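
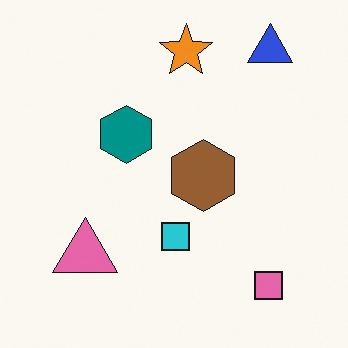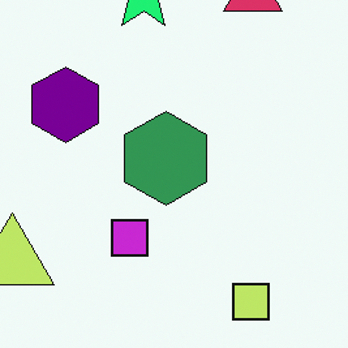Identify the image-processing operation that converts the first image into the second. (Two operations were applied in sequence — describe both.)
Hue-shifted by a moderate amount, then cropped to a modestly smaller region and rescaled.

Every shape's color has rotated by the same amount around the hue wheel — a uniform hue shift. The visible shapes are larger and the field of view is narrower; shapes near the original edges may be partly or wholly outside the frame — a crop-and-rescale.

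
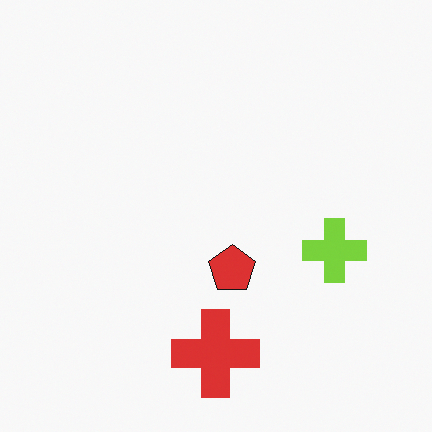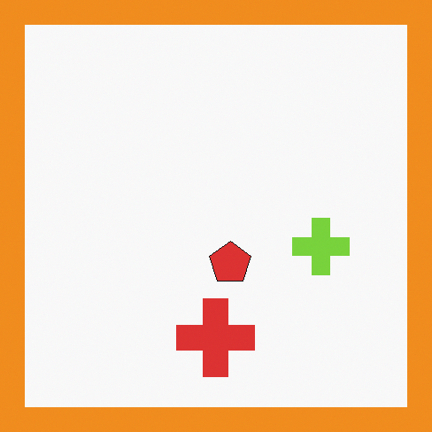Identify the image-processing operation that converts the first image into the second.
The transformation is: framed with a orange border.

A solid orange frame runs around the edge of the second image, with the content slightly shrunk inside it.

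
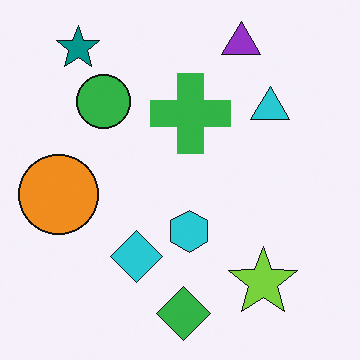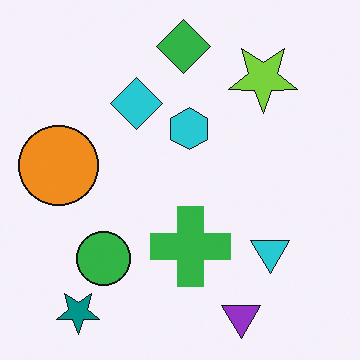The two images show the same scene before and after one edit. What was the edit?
The transformation is: flipped vertically (top ↔ bottom).

The purple triangle is in the top-right of the first image and the bottom-right of the second — shapes on opposite sides of the horizontal midline have swapped in a mirror flip.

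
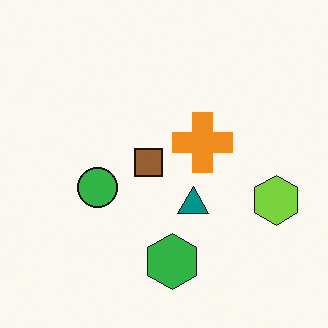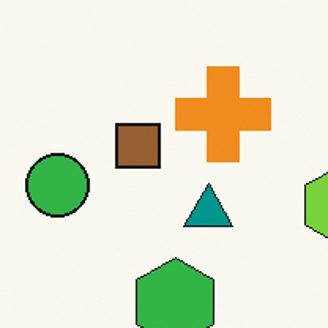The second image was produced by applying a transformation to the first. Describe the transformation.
The second image is the first cropped slightly and scaled back up.

The visible shapes are larger and the field of view is narrower; shapes near the original edges may be partly or wholly outside the frame — a crop-and-rescale.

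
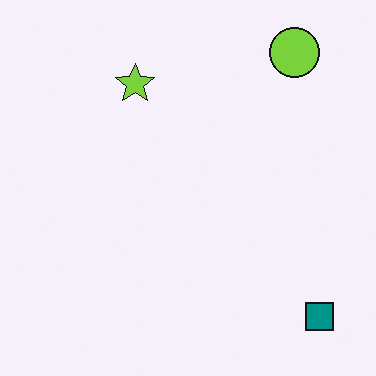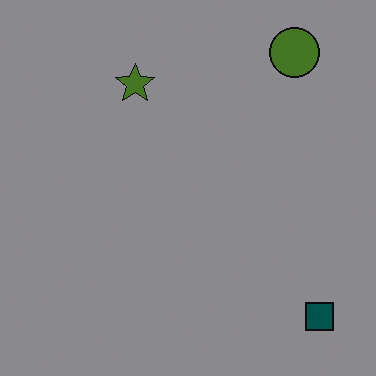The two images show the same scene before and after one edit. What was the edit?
It was darkened a lot.

Every pixel — background and shapes alike — is uniformly darkened.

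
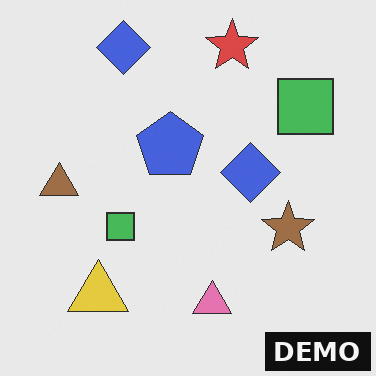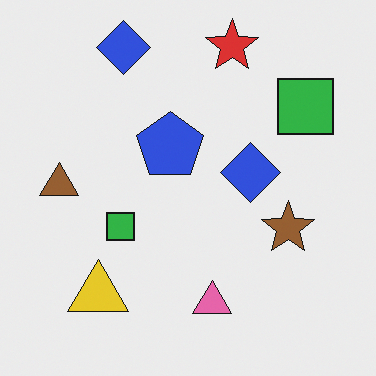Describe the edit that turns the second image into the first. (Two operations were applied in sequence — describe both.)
It was given slightly reduced contrast, then watermarked with the text "DEMO" in the lower-right corner.

Tones are pushed toward mid-grey across the whole image — a global contrast change. A dark label reading "DEMO" appears in the lower-right corner.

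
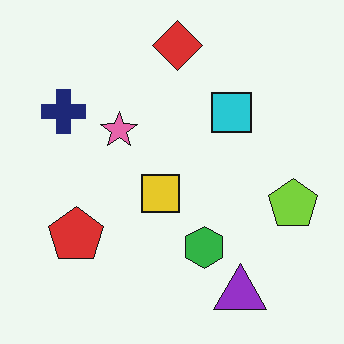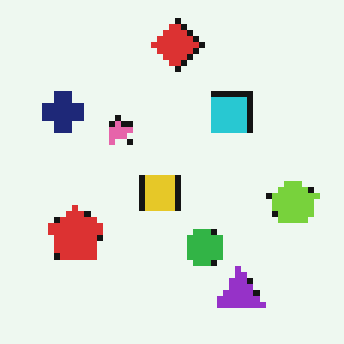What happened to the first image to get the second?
This is the original image pixelated into visible square blocks.

Shapes are reduced to large square blocks; fine edges and outlines are lost — a downscale-then-upscale (mosaic) effect.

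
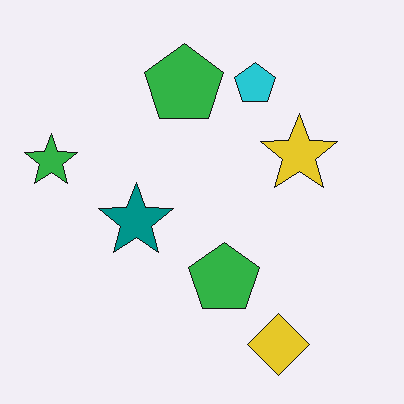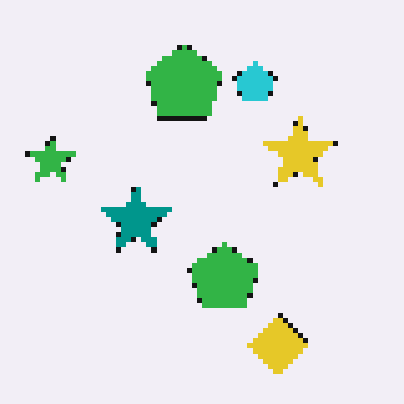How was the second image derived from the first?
The transformation is: mildly pixelated.

Shapes are reduced to large square blocks; fine edges and outlines are lost — a downscale-then-upscale (mosaic) effect.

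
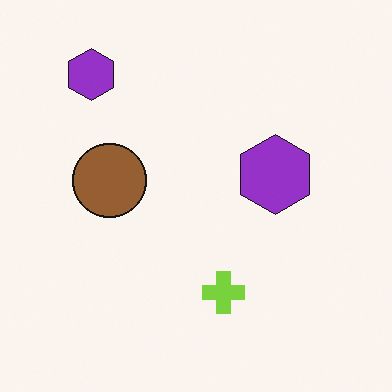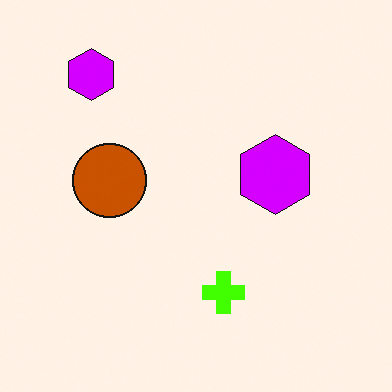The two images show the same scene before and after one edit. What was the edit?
Made much more vivid (saturation change).

All colors are more vivid — a global saturation change.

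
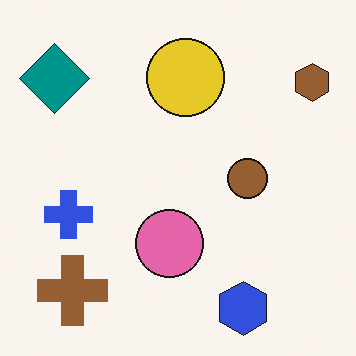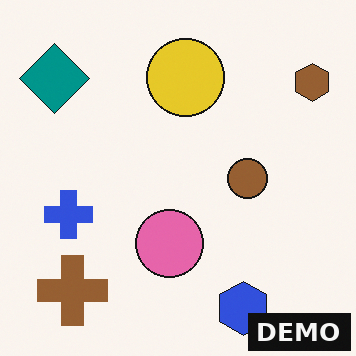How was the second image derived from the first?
The image was watermarked with the text "DEMO" in the lower-right corner.

A dark label reading "DEMO" appears in the lower-right corner.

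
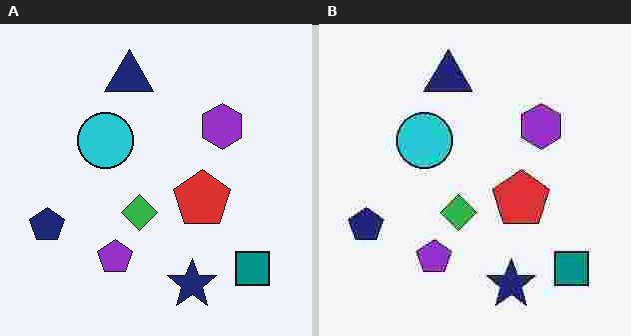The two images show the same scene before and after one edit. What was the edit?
This is the original image degraded with heavy JPEG compression.

Blocky 8×8 compression artifacts appear around shape edges and the flat background shows ringing — characteristic JPEG degradation.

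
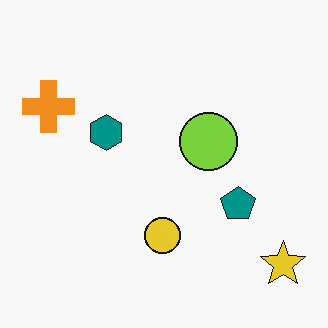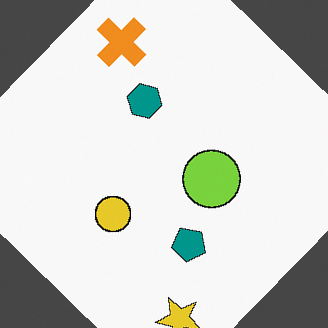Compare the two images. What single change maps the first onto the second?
The second image is the first rotated clockwise by a large amount — several tens of degrees.

Every shape is tilted by the same angle and the image corners show triangular fill wedges — a whole-image rotation by a non-right angle.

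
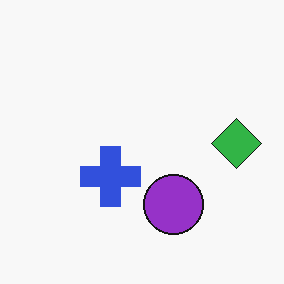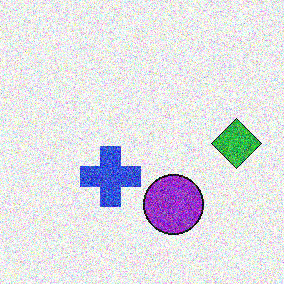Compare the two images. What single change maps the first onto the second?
The transformation is: degraded with strong gaussian noise.

Random speckle covers the whole image, including the flat background.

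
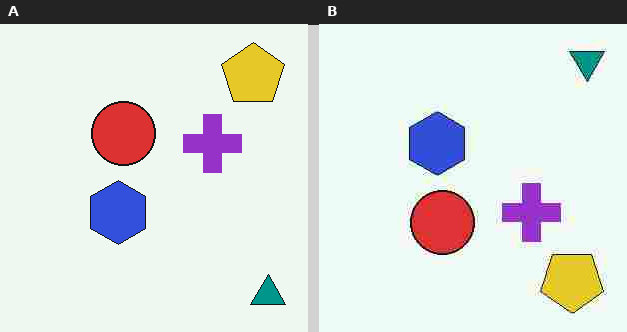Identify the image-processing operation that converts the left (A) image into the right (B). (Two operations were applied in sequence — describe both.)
Flipped vertically (top ↔ bottom), then heavily JPEG-compressed with obvious blocking artifacts.

The teal triangle is in the bottom-right of the left (A) image and the top-right of the right (B) — shapes on opposite sides of the horizontal midline have swapped in a mirror flip. Blocky 8×8 compression artifacts appear around shape edges and the flat background shows ringing — characteristic JPEG degradation.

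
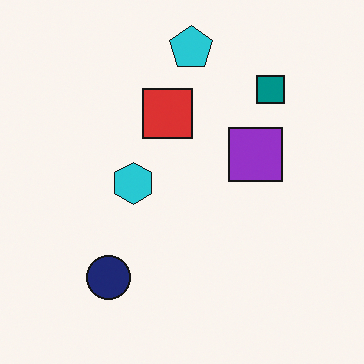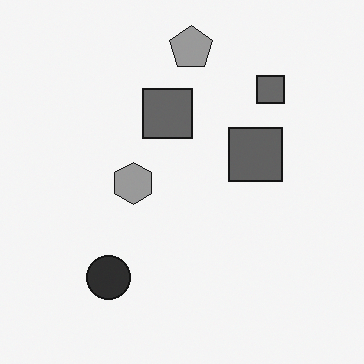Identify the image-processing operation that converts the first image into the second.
Converted to grayscale.

All color is removed — every shape is now a shade of grey.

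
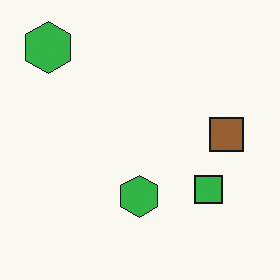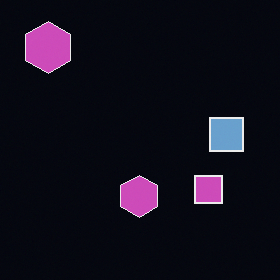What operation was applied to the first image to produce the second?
The transformation is: color-inverted (negative).

The light background has become dark and every shape's color is its complement — a photographic negative.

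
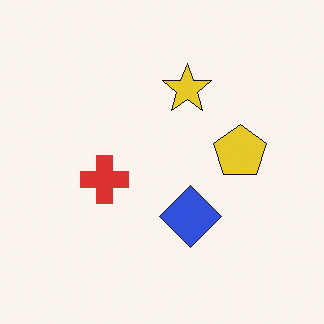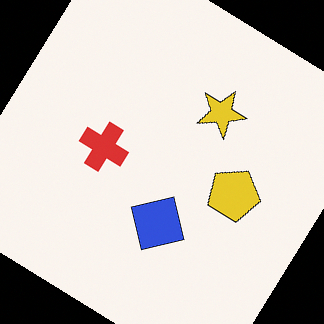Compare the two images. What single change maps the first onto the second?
It was rotated clockwise by a large amount — several tens of degrees.

Every shape is tilted by the same angle and the image corners show triangular fill wedges — a whole-image rotation by a non-right angle.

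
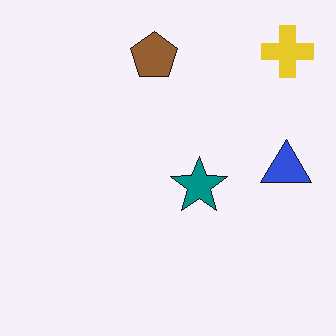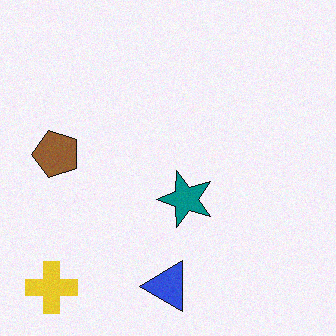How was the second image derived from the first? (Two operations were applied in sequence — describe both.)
It was transposed (reflected across the top-left ↔ bottom-right diagonal), then degraded with a light layer of grain.

Shapes have swapped their row and column positions — what was in the top-right is now in the bottom-left — a diagonal reflection. Random speckle covers the whole image, including the flat background.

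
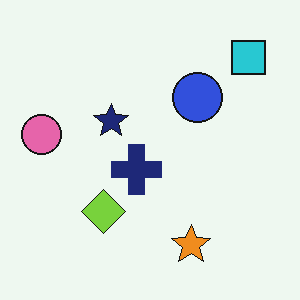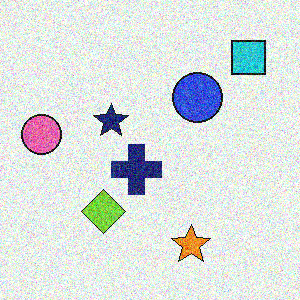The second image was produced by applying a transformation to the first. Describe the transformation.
The image was degraded with a thick layer of grain.

Random speckle covers the whole image, including the flat background.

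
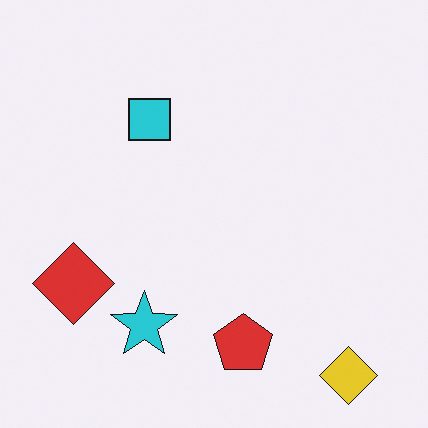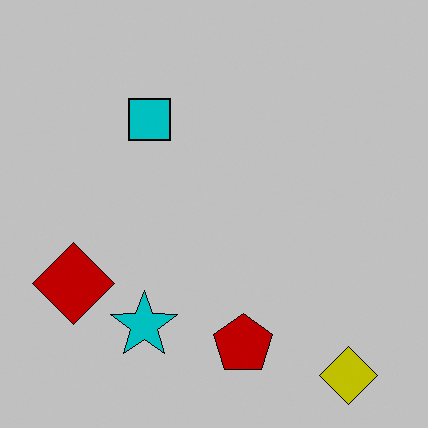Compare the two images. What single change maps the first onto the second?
The transformation is: aggressively posterized.

Each flat color has snapped to a coarser quantized level — most visibly, the near-white background has dropped to a flat grey.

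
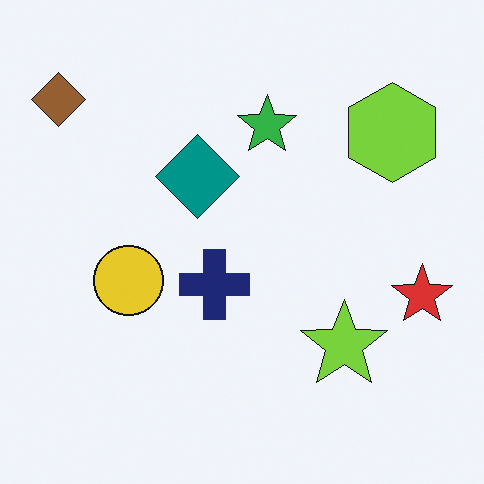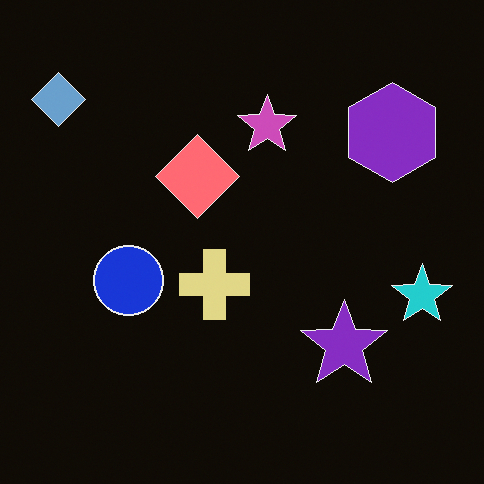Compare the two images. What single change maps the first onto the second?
This is the original image color-inverted (negative).

The light background has become dark and every shape's color is its complement — a photographic negative.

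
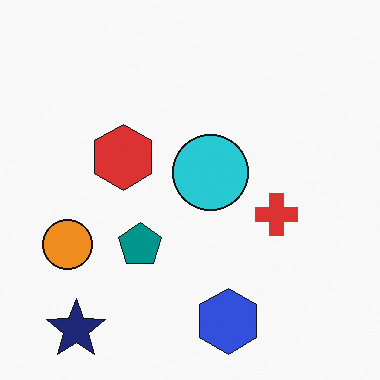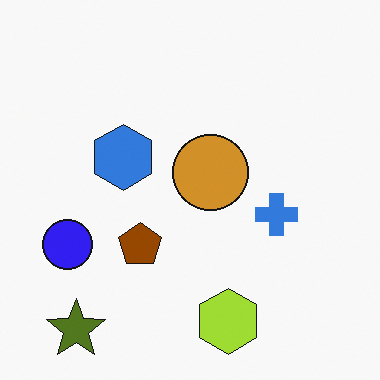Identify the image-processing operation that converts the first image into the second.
The transformation is: hue-shifted through roughly half the color wheel.

Every shape's color has rotated by the same amount around the hue wheel — a uniform hue shift.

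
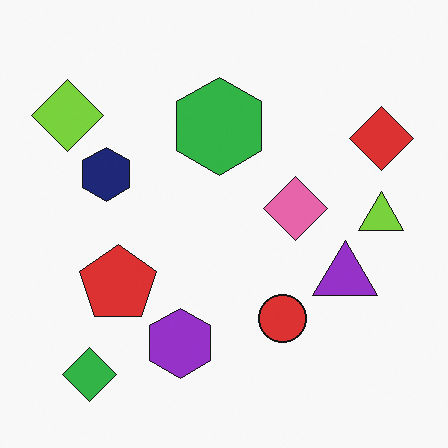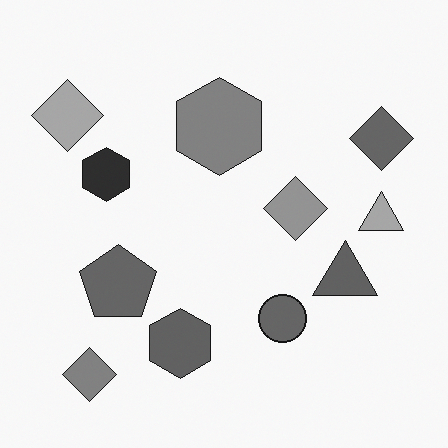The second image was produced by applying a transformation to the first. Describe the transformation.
The transformation is: converted to grayscale.

All color is removed — every shape is now a shade of grey.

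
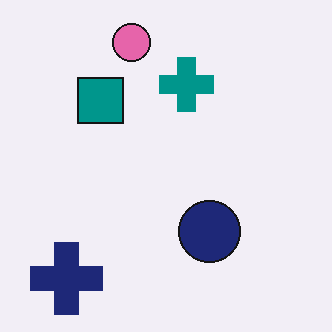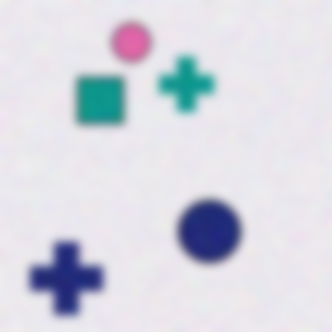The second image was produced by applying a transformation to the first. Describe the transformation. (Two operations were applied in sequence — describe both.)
The second image is the first degraded with heavy additive noise, then noticeably gaussian-blurred.

Random speckle covers the whole image, including the flat background. Shape edges and outlines are uniformly softened across the whole image.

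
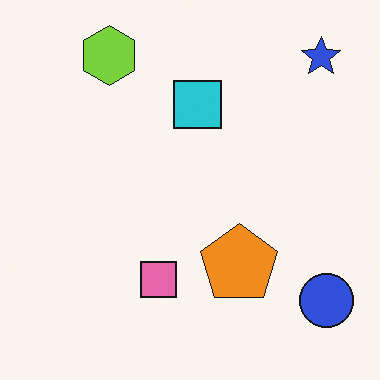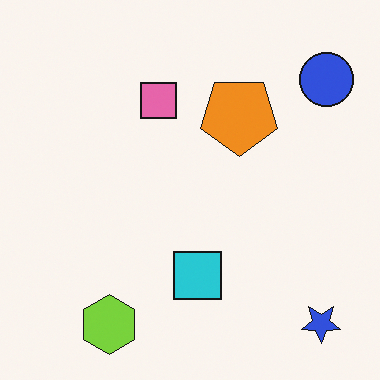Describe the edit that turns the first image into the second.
The transformation is: flipped vertically (top ↔ bottom).

The lime hexagon is in the top-left of the first image and the bottom-left of the second — shapes on opposite sides of the horizontal midline have swapped in a mirror flip.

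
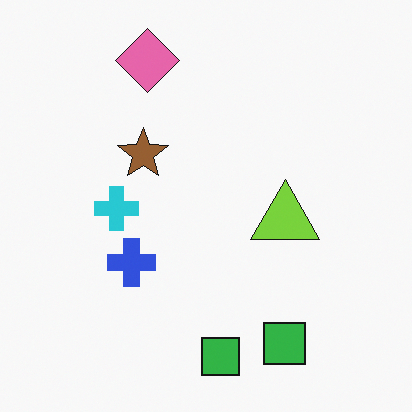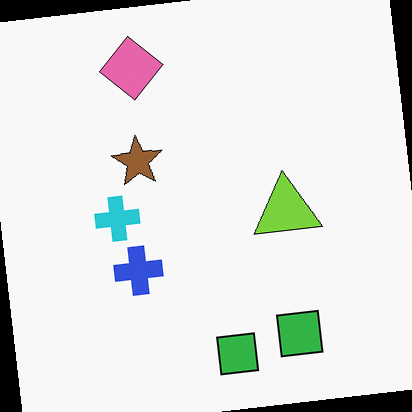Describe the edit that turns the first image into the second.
The image was rotated counter-clockwise by a small amount.

Every shape is tilted by the same angle and the image corners show triangular fill wedges — a whole-image rotation by a non-right angle.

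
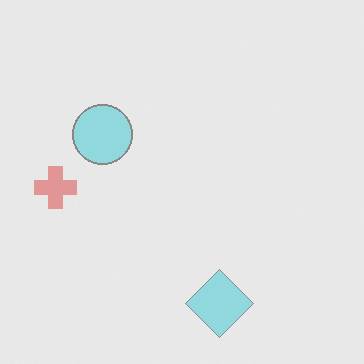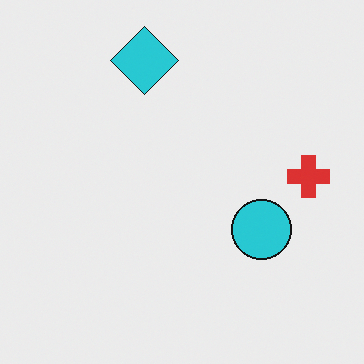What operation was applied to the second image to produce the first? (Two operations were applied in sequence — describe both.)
The image was rotated 180°, then given much lower contrast.

The cyan diamond sits in the top of the second image and the bottom of the first — consistent with a whole-image 180° rotation. Tones are pushed toward mid-grey across the whole image — a global contrast change.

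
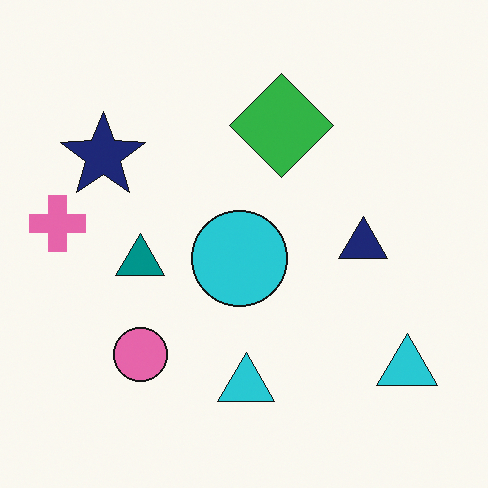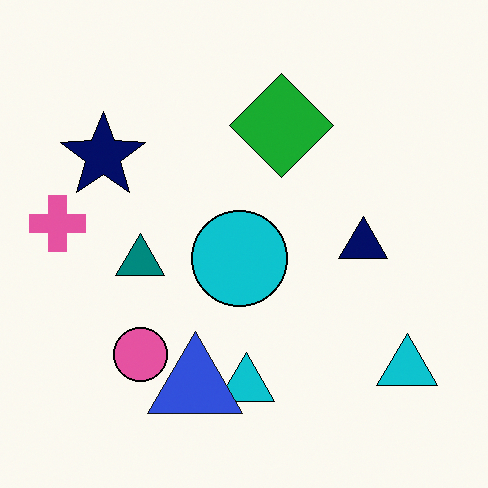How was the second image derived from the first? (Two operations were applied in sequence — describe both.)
The transformation is: given slightly increased contrast, then overlaid with an additional blue triangle.

Tones are pushed away from mid-grey across the whole image — a global contrast change. A blue triangle appears in the second image that is absent from the first.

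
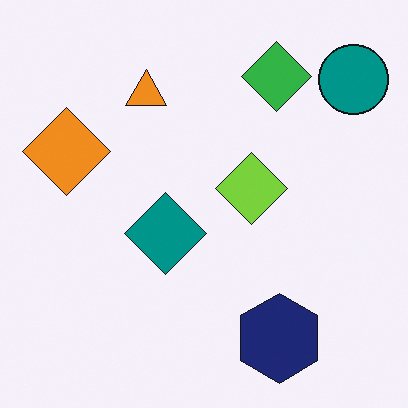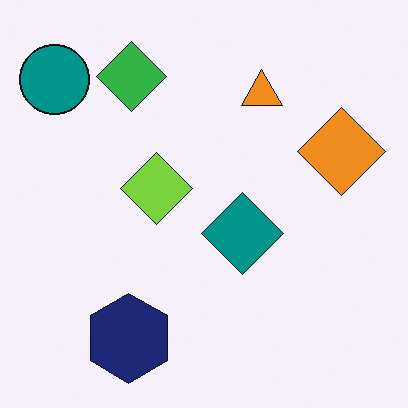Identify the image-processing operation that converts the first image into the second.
The image was flipped horizontally (left ↔ right).

The teal circle is in the top-right of the first image and the top-left of the second — shapes on opposite sides of the vertical midline have swapped in a mirror flip.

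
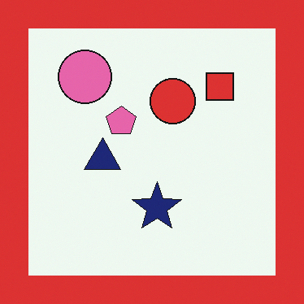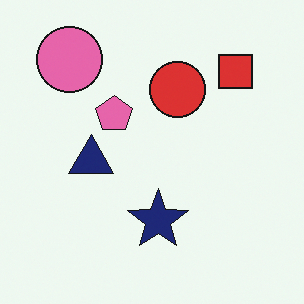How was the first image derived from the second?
This is the original image framed with a red border.

A solid red frame runs around the edge of the first image, with the content slightly shrunk inside it.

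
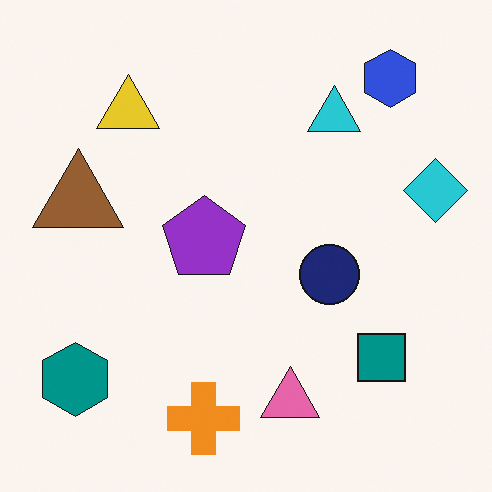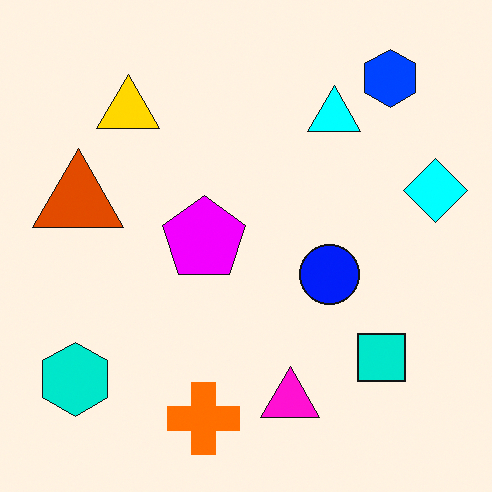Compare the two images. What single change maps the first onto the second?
The image was made much more vivid (saturation change).

All colors are more vivid — a global saturation change.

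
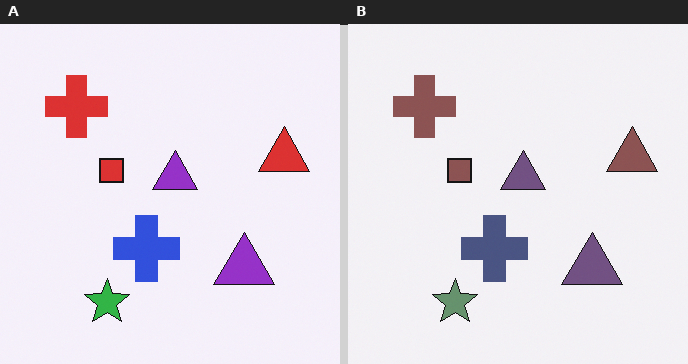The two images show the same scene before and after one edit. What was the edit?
It was made much more muted (saturation change).

All colors are more muted and greyish — a global saturation change.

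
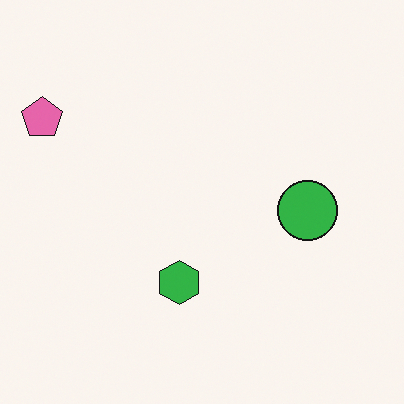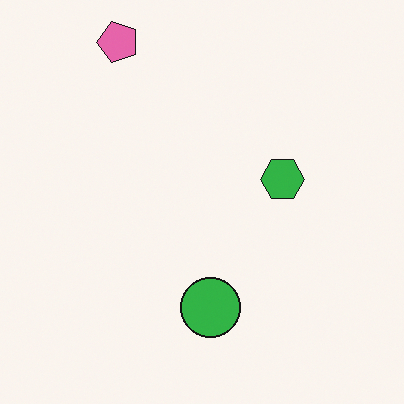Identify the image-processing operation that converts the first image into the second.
The image was transposed (reflected across the top-left ↔ bottom-right diagonal).

Shapes have swapped their row and column positions — what was in the top-right is now in the bottom-left — a diagonal reflection.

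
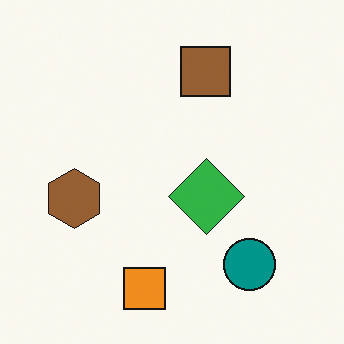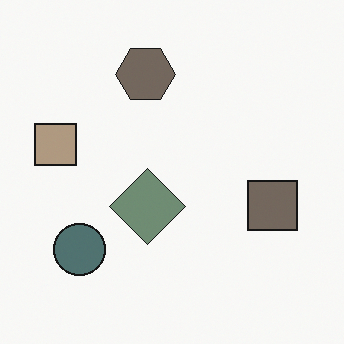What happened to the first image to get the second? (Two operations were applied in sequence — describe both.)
The second image is the first heavily desaturated, then rotated 90° clockwise.

All colors are more muted and greyish — a global saturation change. The teal circle sits in the bottom-right of the first image and the bottom-left of the second — consistent with a whole-image 90° clockwise rotation.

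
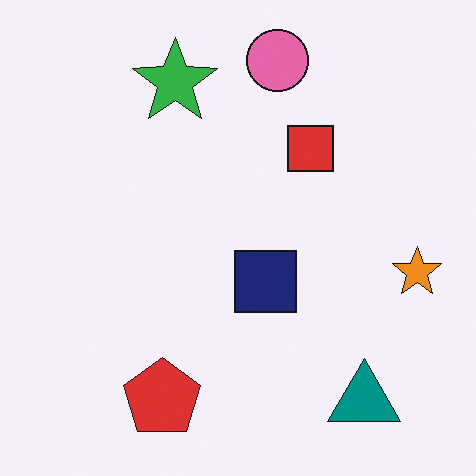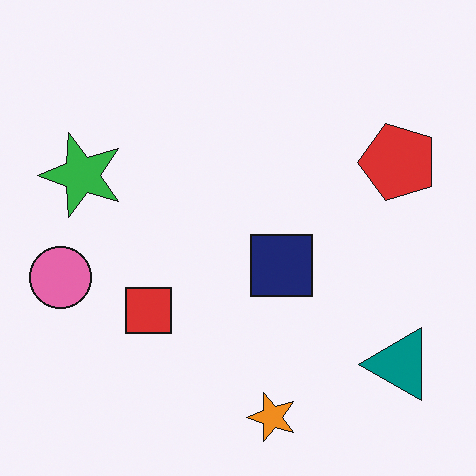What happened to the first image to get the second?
The transformation is: transposed (reflected across the top-left ↔ bottom-right diagonal).

Shapes have swapped their row and column positions — what was in the top-right is now in the bottom-left — a diagonal reflection.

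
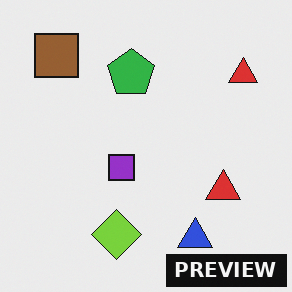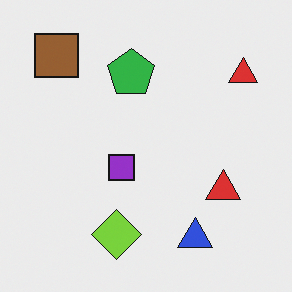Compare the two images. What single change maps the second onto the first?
The transformation is: watermarked with the text "PREVIEW" in the lower-right corner.

A dark label reading "PREVIEW" appears in the lower-right corner.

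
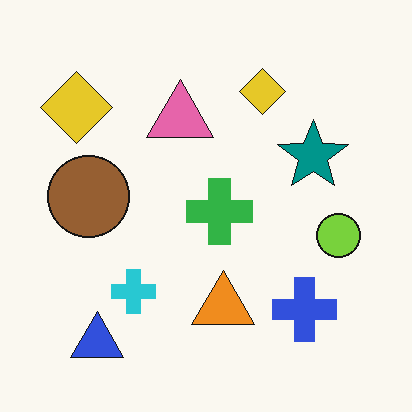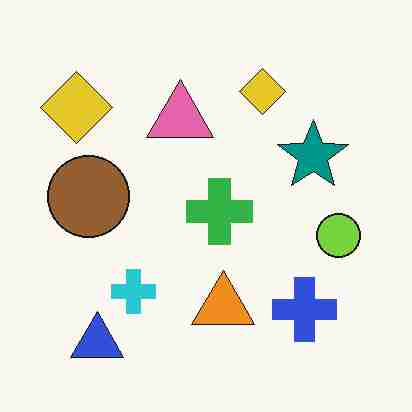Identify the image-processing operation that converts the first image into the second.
Degraded with heavy JPEG compression.

Blocky 8×8 compression artifacts appear around shape edges and the flat background shows ringing — characteristic JPEG degradation.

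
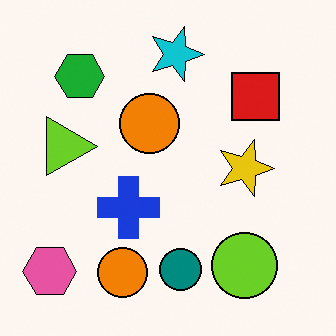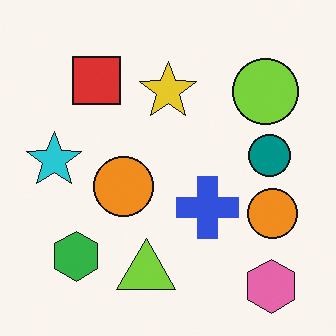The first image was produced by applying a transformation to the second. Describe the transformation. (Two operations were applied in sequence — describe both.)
This is the original image rotated 90° clockwise, then given slightly increased contrast.

The pink hexagon sits in the bottom-right of the second image and the bottom-left of the first — consistent with a whole-image 90° clockwise rotation. Tones are pushed away from mid-grey across the whole image — a global contrast change.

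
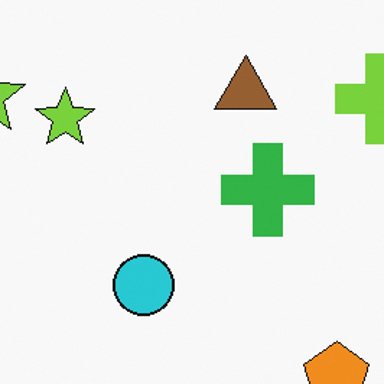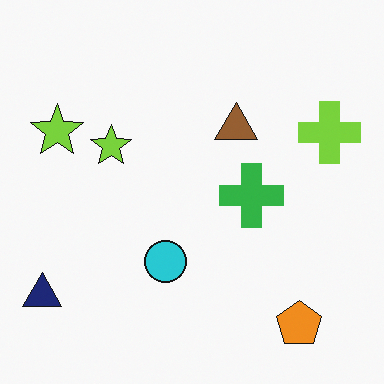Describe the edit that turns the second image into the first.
The image was cropped slightly and scaled back up.

The visible shapes are larger and the field of view is narrower; shapes near the original edges may be partly or wholly outside the frame — a crop-and-rescale.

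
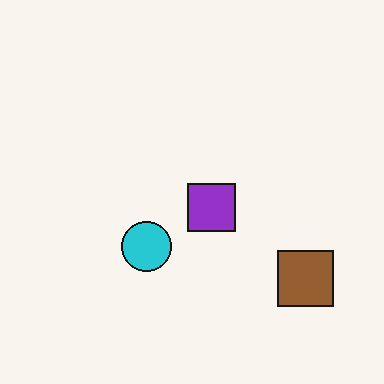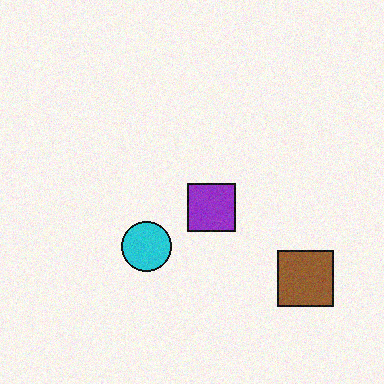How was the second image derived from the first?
This is the original image degraded with subtle gaussian noise.

Random speckle covers the whole image, including the flat background.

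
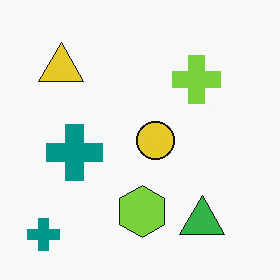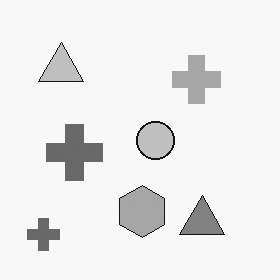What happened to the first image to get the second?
Converted to grayscale.

All color is removed — every shape is now a shade of grey.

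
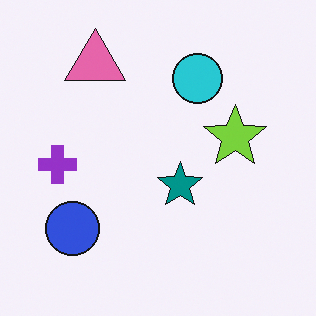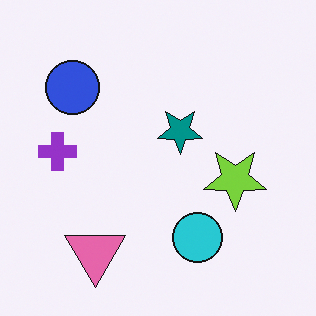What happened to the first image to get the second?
This is the original image flipped vertically (top ↔ bottom).

The pink triangle is in the top-left of the first image and the bottom-left of the second — shapes on opposite sides of the horizontal midline have swapped in a mirror flip.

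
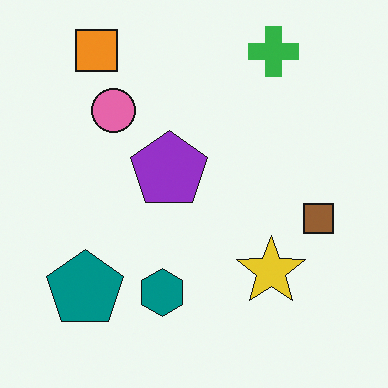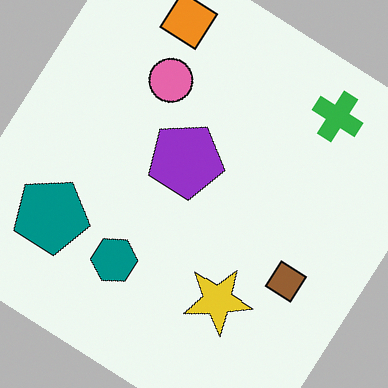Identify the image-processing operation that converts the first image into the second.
The transformation is: rotated clockwise by a large amount — several tens of degrees.

Every shape is tilted by the same angle and the image corners show triangular fill wedges — a whole-image rotation by a non-right angle.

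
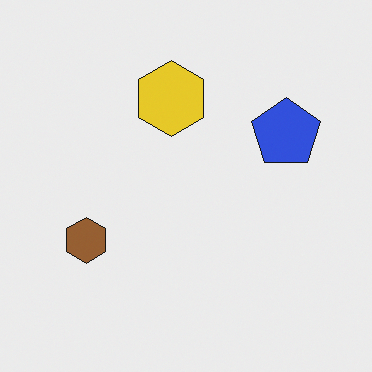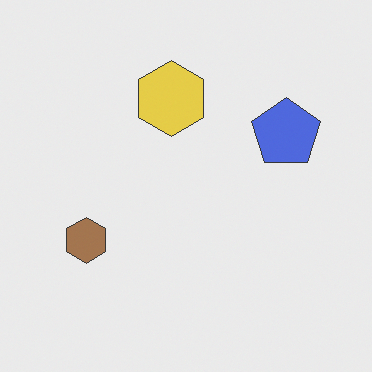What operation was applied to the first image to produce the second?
The second image is the first given slightly reduced contrast.

Tones are pushed toward mid-grey across the whole image — a global contrast change.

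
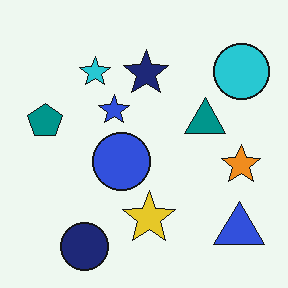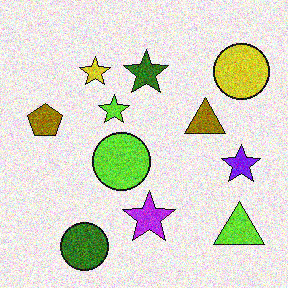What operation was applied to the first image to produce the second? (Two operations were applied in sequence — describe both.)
The image was hue-shifted by a large amount, then degraded with moderate additive noise.

Every shape's color has rotated by the same amount around the hue wheel — a uniform hue shift. Random speckle covers the whole image, including the flat background.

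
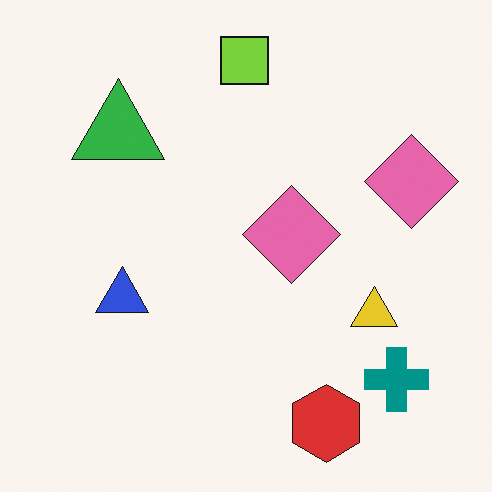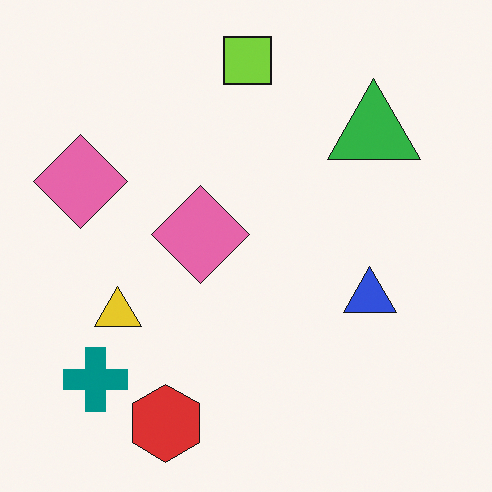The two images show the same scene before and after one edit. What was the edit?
The transformation is: flipped horizontally (left ↔ right).

The teal cross is in the bottom-right of the first image and the bottom-left of the second — shapes on opposite sides of the vertical midline have swapped in a mirror flip.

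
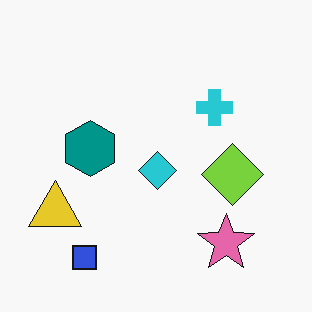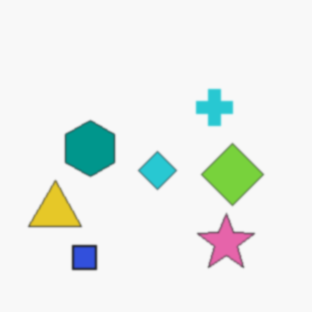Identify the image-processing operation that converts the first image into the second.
The second image is the first lightly blurred.

Shape edges and outlines are uniformly softened across the whole image.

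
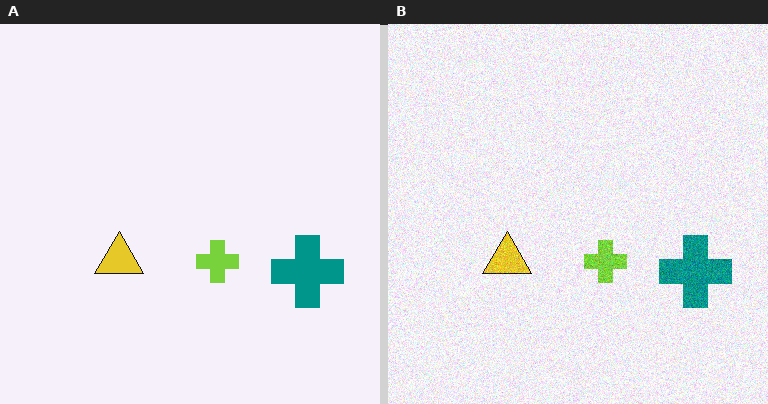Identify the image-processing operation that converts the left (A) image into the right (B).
Degraded with visible gaussian noise.

Random speckle covers the whole image, including the flat background.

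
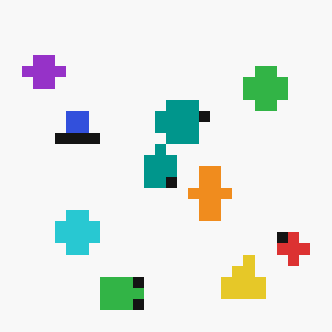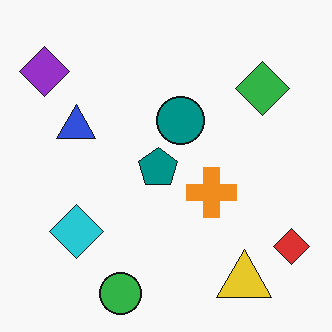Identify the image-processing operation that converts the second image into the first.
It was heavily pixelated into large blocks.

Shapes are reduced to large square blocks; fine edges and outlines are lost — a downscale-then-upscale (mosaic) effect.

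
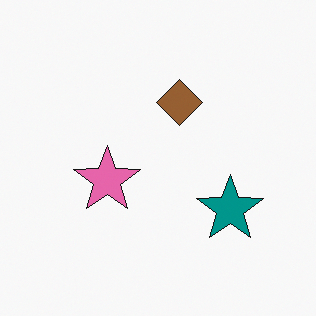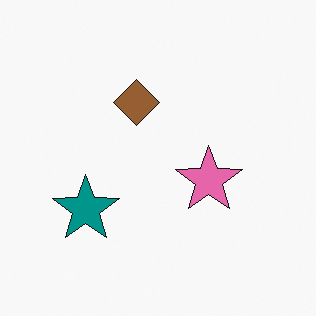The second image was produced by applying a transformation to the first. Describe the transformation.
The transformation is: flipped horizontally (left ↔ right).

The teal star is in the right of the first image and the left of the second — shapes on opposite sides of the vertical midline have swapped in a mirror flip.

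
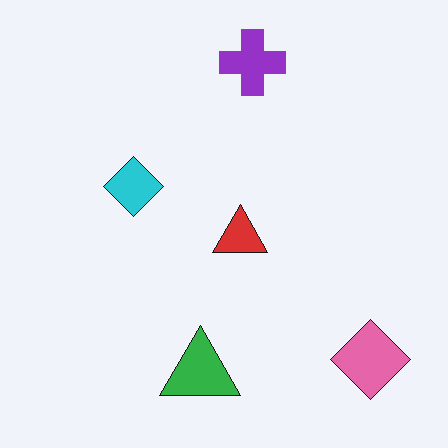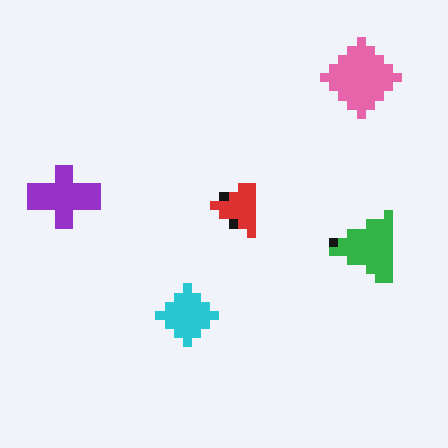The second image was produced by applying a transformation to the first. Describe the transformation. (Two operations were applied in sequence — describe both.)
The image was coarsely pixelated, then rotated 90° counter-clockwise.

Shapes are reduced to large square blocks; fine edges and outlines are lost — a downscale-then-upscale (mosaic) effect. The pink diamond sits in the bottom-right of the first image and the top-right of the second — consistent with a whole-image 90° counter-clockwise rotation.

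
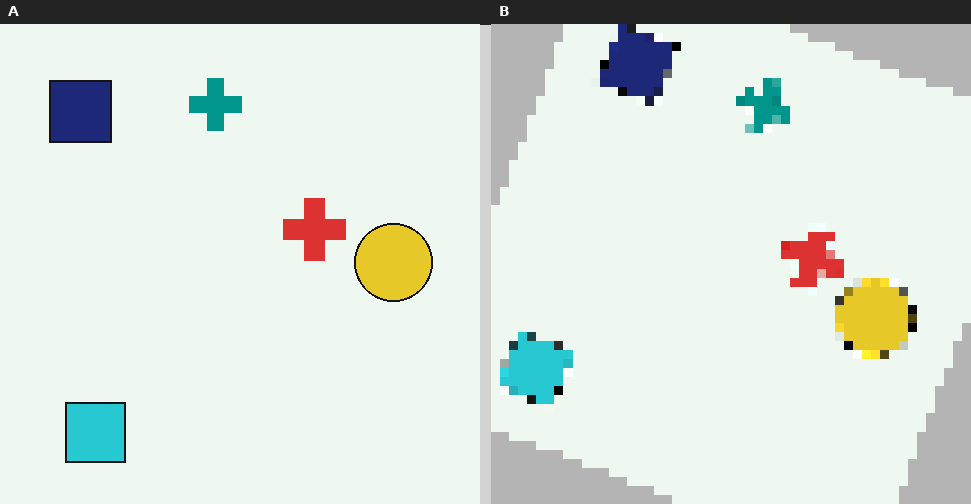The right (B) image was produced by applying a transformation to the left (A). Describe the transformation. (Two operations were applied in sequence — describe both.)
The image was rotated clockwise by a clearly visible amount, then coarsely pixelated.

Every shape is tilted by the same angle and the image corners show triangular fill wedges — a whole-image rotation by a non-right angle. Shapes are reduced to large square blocks; fine edges and outlines are lost — a downscale-then-upscale (mosaic) effect.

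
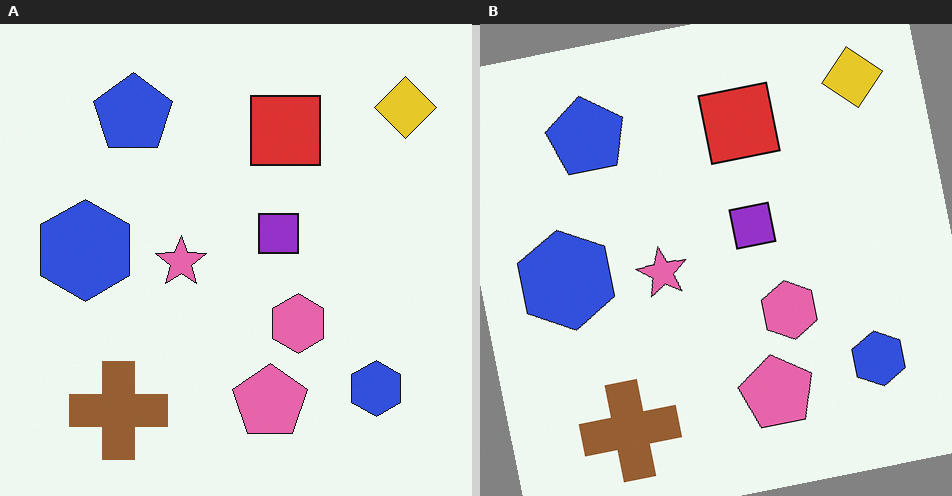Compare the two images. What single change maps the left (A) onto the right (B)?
The image was rotated counter-clockwise by a few degrees.

Every shape is tilted by the same angle and the image corners show triangular fill wedges — a whole-image rotation by a non-right angle.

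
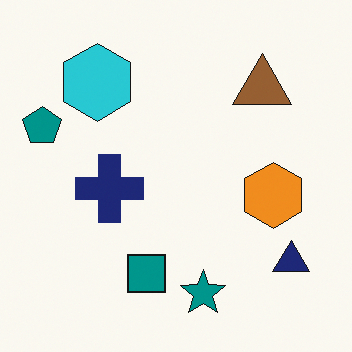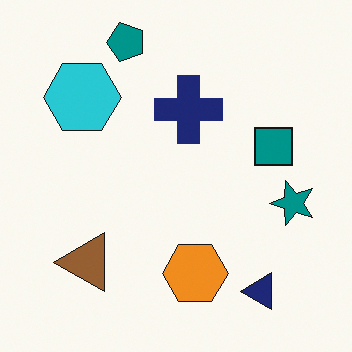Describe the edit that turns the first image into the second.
The transformation is: transposed (reflected across the top-left ↔ bottom-right diagonal).

Shapes have swapped their row and column positions — what was in the top-right is now in the bottom-left — a diagonal reflection.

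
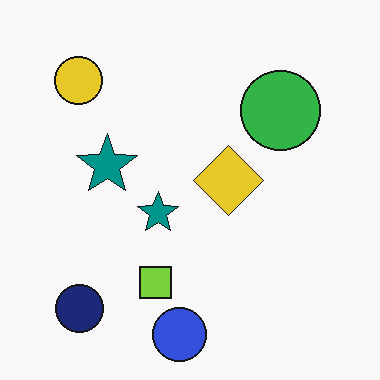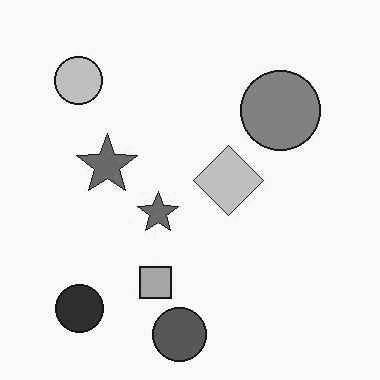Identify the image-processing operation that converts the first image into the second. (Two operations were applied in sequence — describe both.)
JPEG-compressed with visible artifacts, then converted to grayscale.

Blocky 8×8 compression artifacts appear around shape edges and the flat background shows ringing — characteristic JPEG degradation. All color is removed — every shape is now a shade of grey.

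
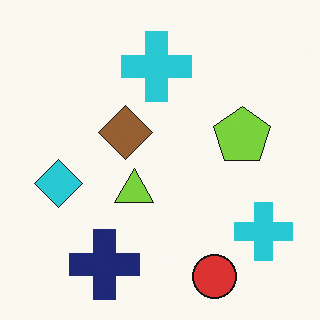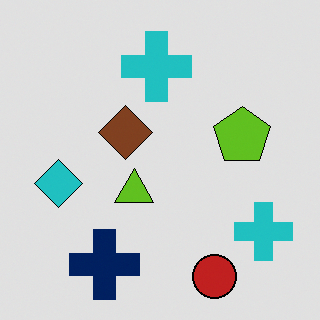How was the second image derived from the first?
This is the original image posterized to a reduced palette.

Each flat color has snapped to a coarser quantized level — most visibly, the near-white background has dropped to a flat grey.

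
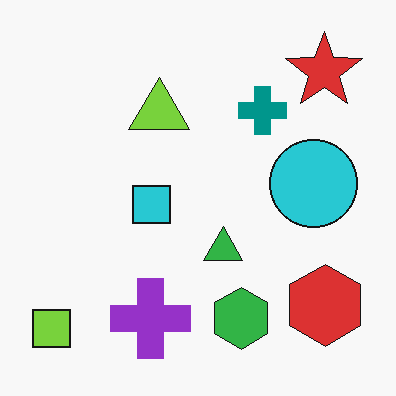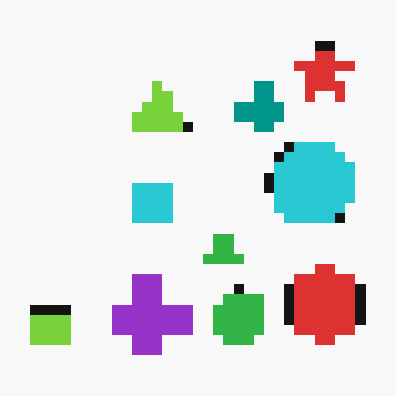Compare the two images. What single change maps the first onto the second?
The image was heavily pixelated into large blocks.

Shapes are reduced to large square blocks; fine edges and outlines are lost — a downscale-then-upscale (mosaic) effect.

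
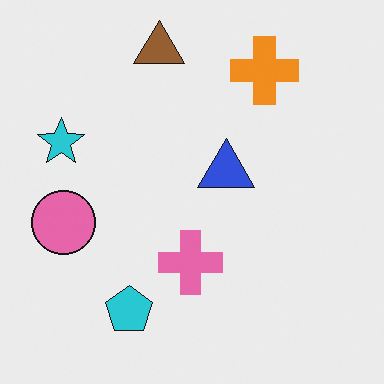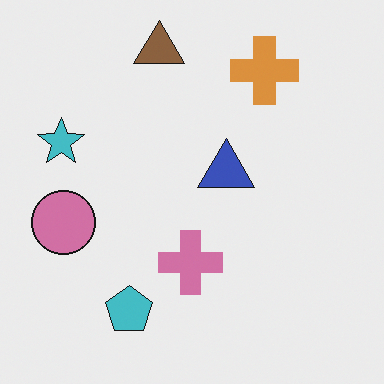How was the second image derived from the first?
It was slightly desaturated.

All colors are more muted and greyish — a global saturation change.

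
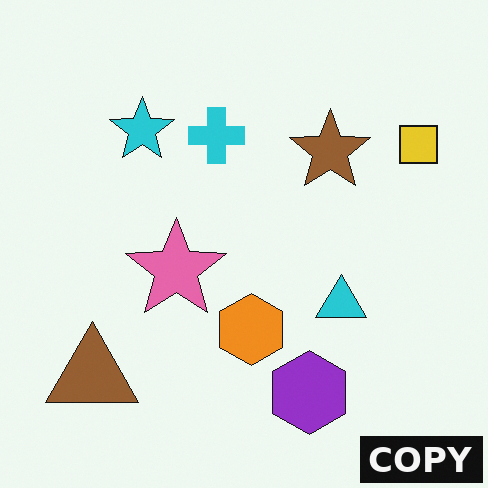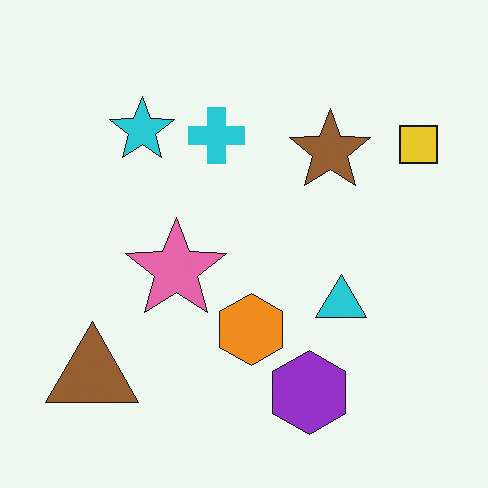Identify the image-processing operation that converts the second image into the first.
The image was watermarked with the text "COPY" in the lower-right corner.

A dark label reading "COPY" appears in the lower-right corner.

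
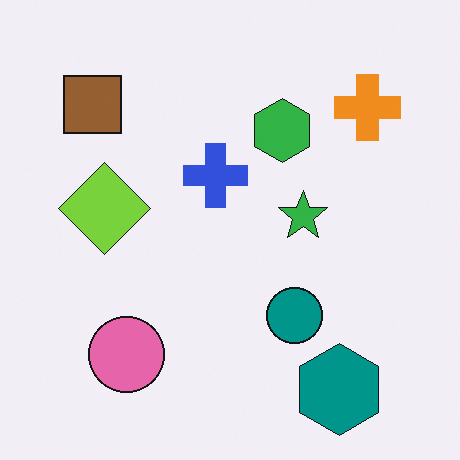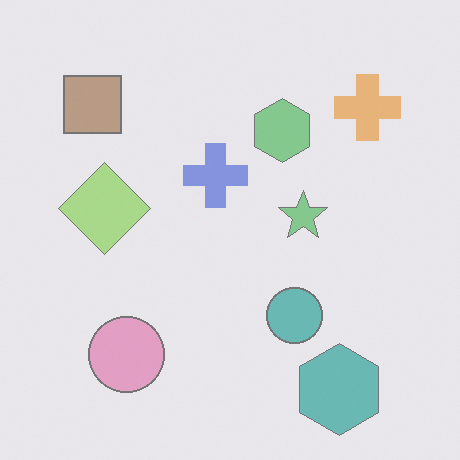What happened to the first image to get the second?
The second image is the first given much lower contrast.

Tones are pushed toward mid-grey across the whole image — a global contrast change.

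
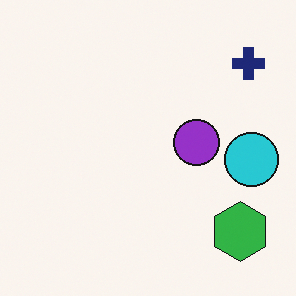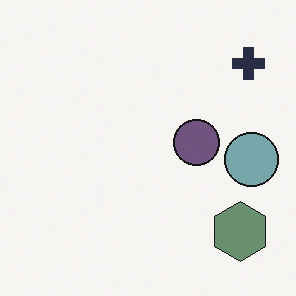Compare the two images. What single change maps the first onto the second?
It was heavily desaturated.

All colors are more muted and greyish — a global saturation change.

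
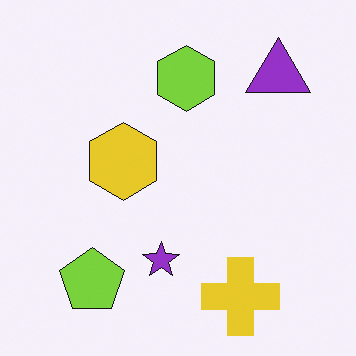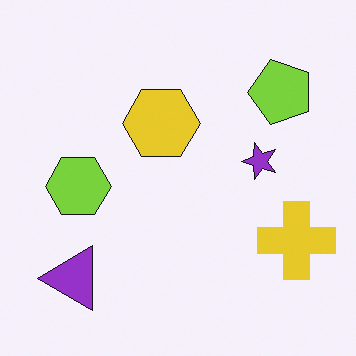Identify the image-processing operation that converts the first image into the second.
This is the original image transposed (reflected across the top-left ↔ bottom-right diagonal).

Shapes have swapped their row and column positions — what was in the top-right is now in the bottom-left — a diagonal reflection.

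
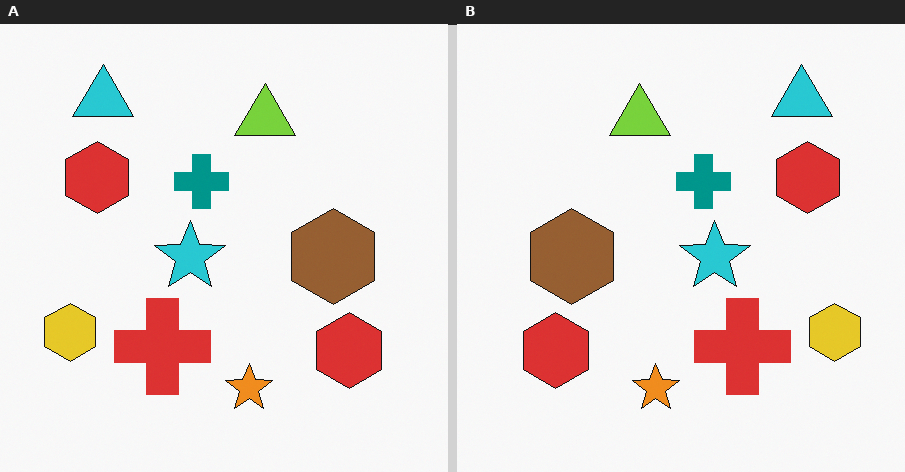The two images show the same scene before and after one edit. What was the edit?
It was flipped horizontally (left ↔ right).

The yellow hexagon is in the bottom-left of the left (A) image and the bottom-right of the right (B) — shapes on opposite sides of the vertical midline have swapped in a mirror flip.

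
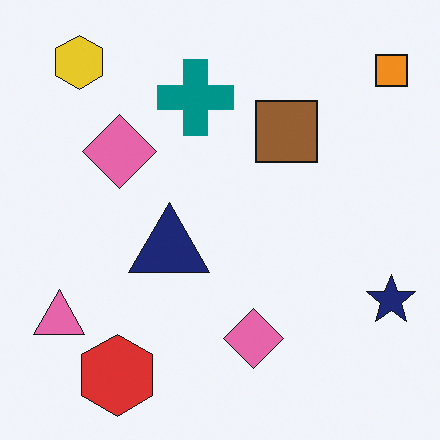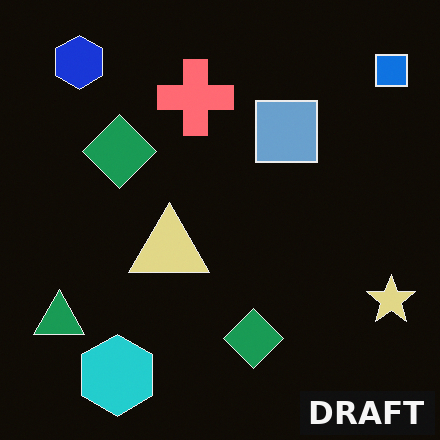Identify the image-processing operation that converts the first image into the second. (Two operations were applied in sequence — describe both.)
It was color-inverted (negative), then watermarked with the text "DRAFT" in the lower-right corner.

The light background has become dark and every shape's color is its complement — a photographic negative. A dark label reading "DRAFT" appears in the lower-right corner.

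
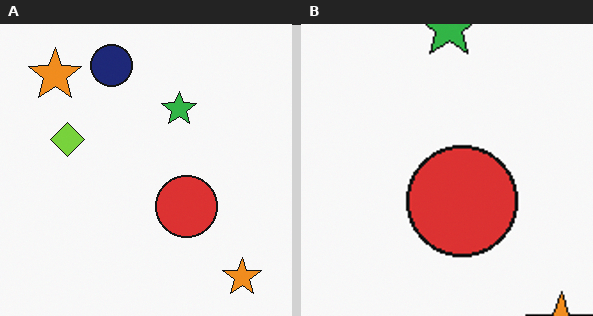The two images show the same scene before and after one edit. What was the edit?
The image was cropped to a noticeably smaller region and rescaled.

The visible shapes are larger and the field of view is narrower; shapes near the original edges may be partly or wholly outside the frame — a crop-and-rescale.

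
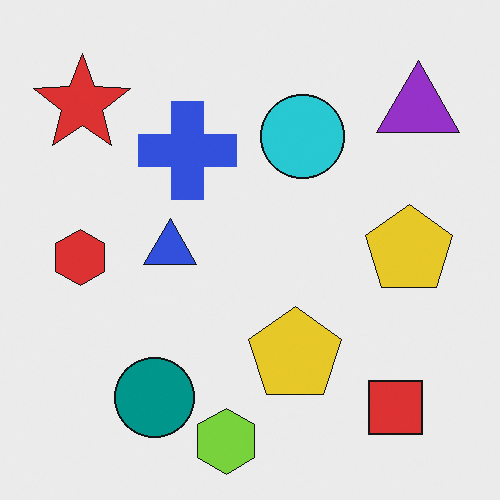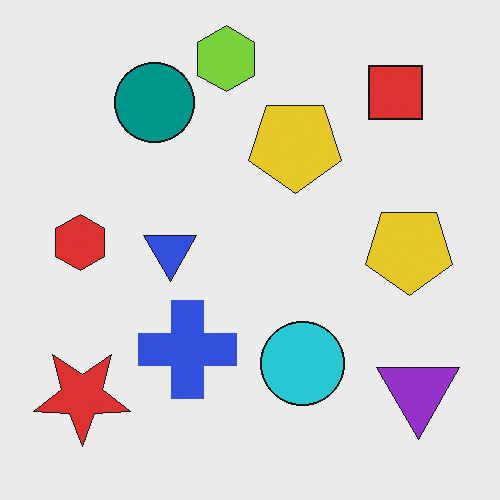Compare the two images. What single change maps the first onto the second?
It was flipped vertically (top ↔ bottom).

The lime hexagon is in the bottom of the first image and the top of the second — shapes on opposite sides of the horizontal midline have swapped in a mirror flip.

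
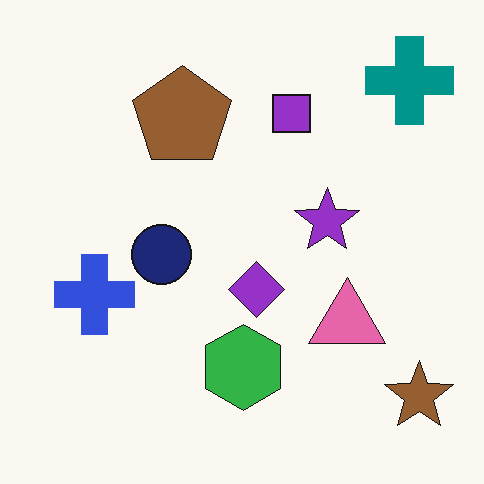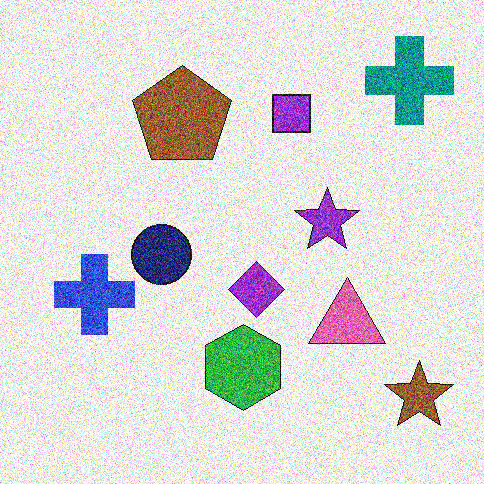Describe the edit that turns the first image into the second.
The image was degraded with a thick layer of grain.

Random speckle covers the whole image, including the flat background.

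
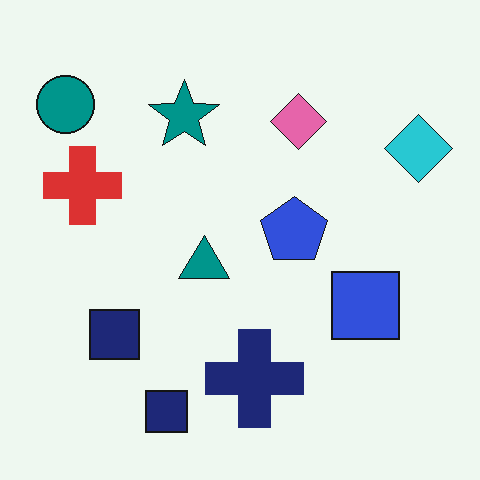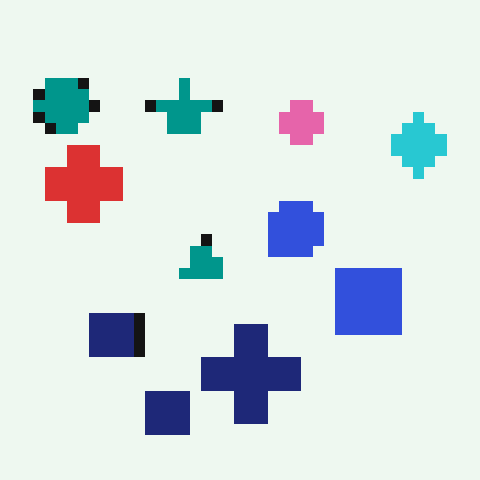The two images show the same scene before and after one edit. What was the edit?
It was coarsely pixelated.

Shapes are reduced to large square blocks; fine edges and outlines are lost — a downscale-then-upscale (mosaic) effect.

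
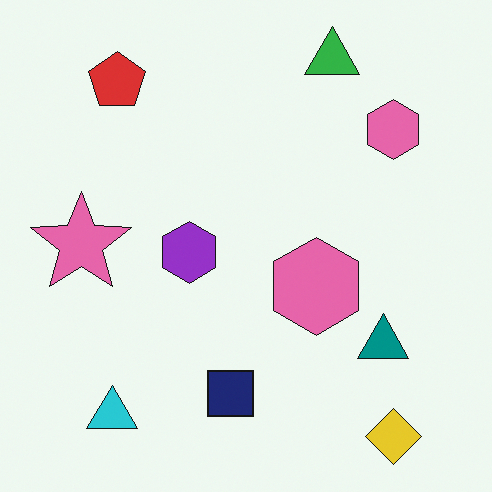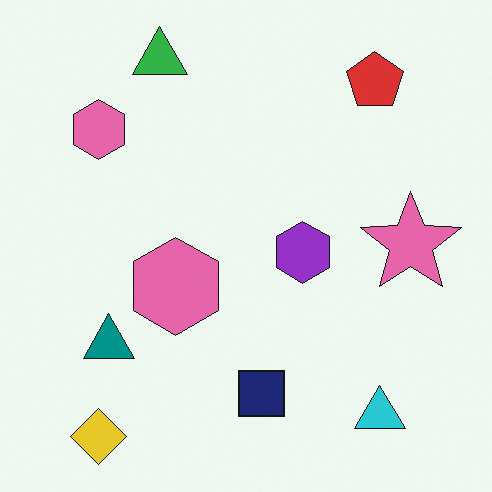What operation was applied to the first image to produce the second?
The transformation is: flipped horizontally (left ↔ right).

The pink star is in the left of the first image and the right of the second — shapes on opposite sides of the vertical midline have swapped in a mirror flip.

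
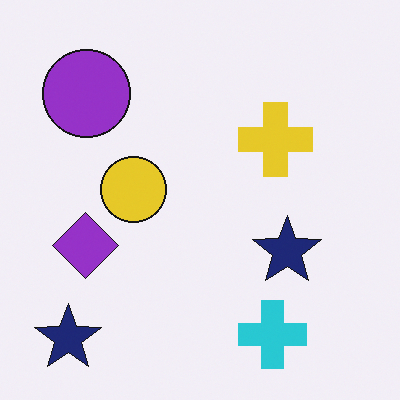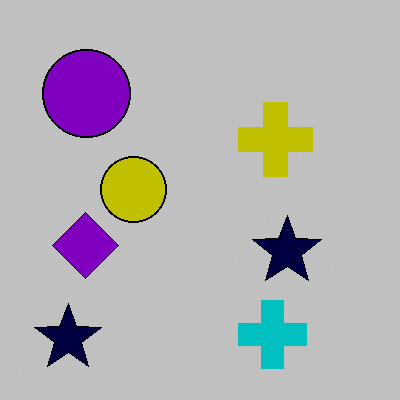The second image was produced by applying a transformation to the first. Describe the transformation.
Aggressively posterized.

Each flat color has snapped to a coarser quantized level — most visibly, the near-white background has dropped to a flat grey.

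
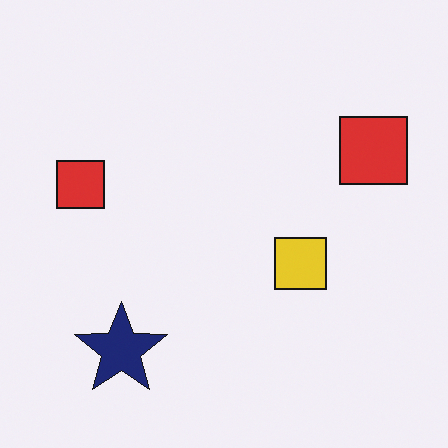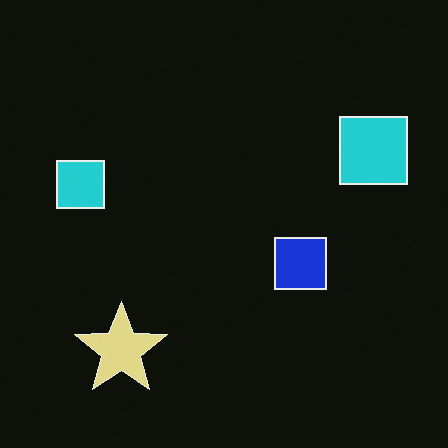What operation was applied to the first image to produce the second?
The transformation is: color-inverted (negative).

The light background has become dark and every shape's color is its complement — a photographic negative.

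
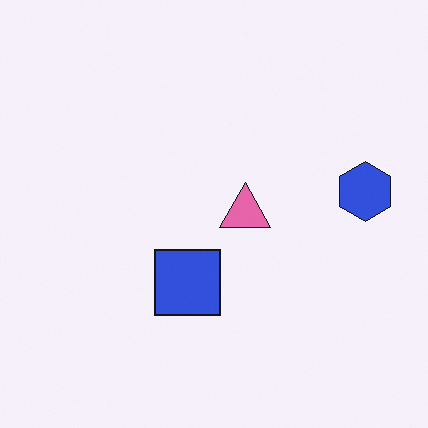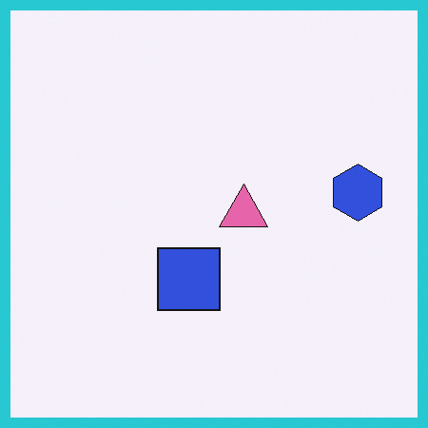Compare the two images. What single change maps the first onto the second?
This is the original image framed with a cyan border.

A solid cyan frame runs around the edge of the second image, with the content slightly shrunk inside it.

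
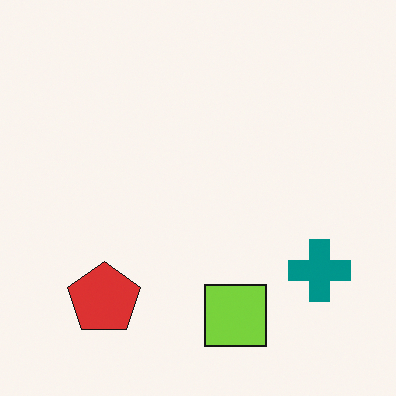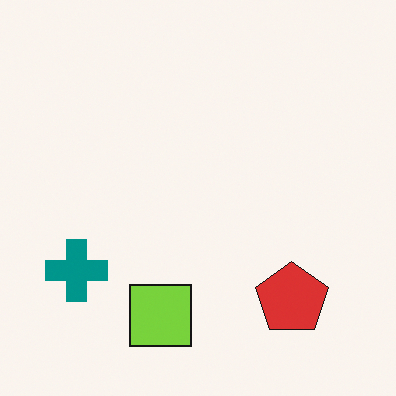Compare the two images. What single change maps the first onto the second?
The image was flipped horizontally (left ↔ right).

The teal cross is in the bottom-right of the first image and the bottom-left of the second — shapes on opposite sides of the vertical midline have swapped in a mirror flip.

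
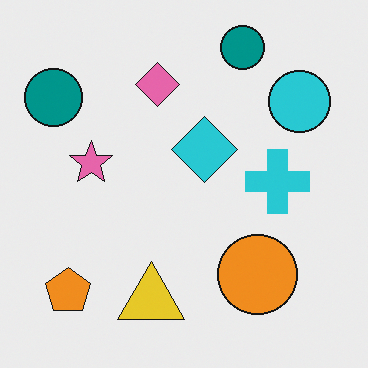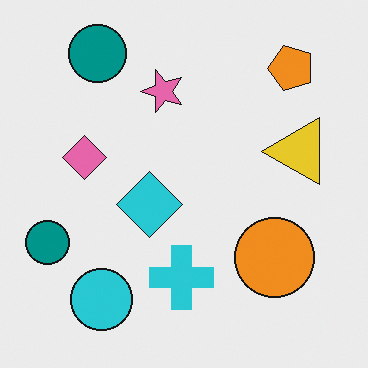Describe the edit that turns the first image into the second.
Transposed (reflected across the top-left ↔ bottom-right diagonal).

Shapes have swapped their row and column positions — what was in the top-right is now in the bottom-left — a diagonal reflection.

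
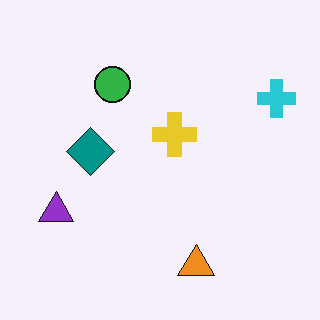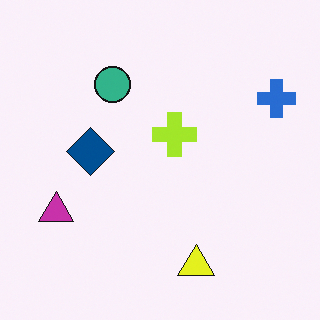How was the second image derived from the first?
The second image is the first hue-shifted by a small amount.

Every shape's color has rotated by the same amount around the hue wheel — a uniform hue shift.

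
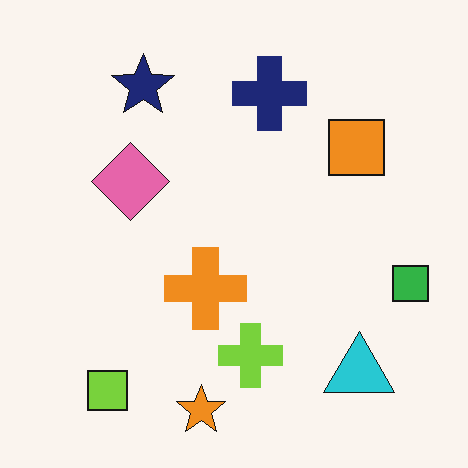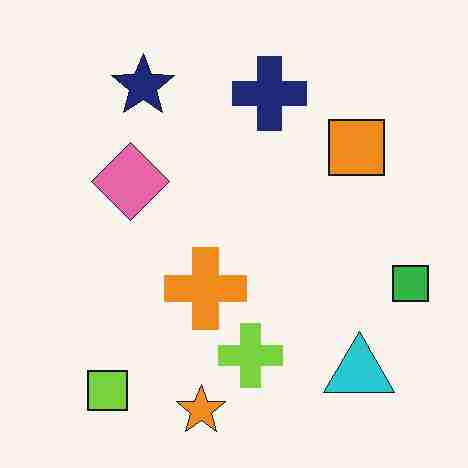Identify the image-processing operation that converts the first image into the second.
Heavily JPEG-compressed with obvious blocking artifacts.

Blocky 8×8 compression artifacts appear around shape edges and the flat background shows ringing — characteristic JPEG degradation.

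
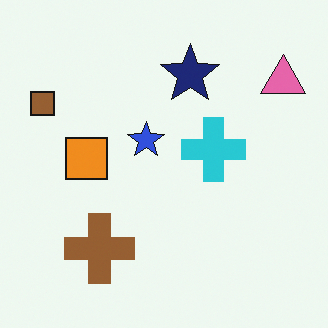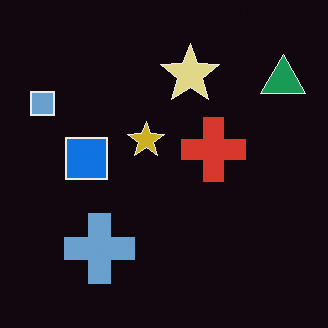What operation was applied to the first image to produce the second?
Color-inverted (negative).

The light background has become dark and every shape's color is its complement — a photographic negative.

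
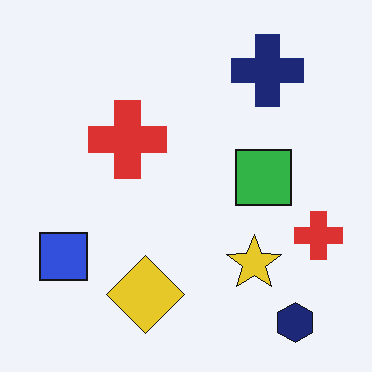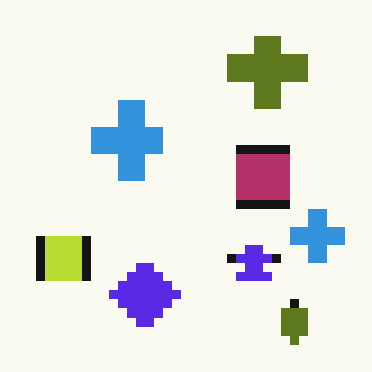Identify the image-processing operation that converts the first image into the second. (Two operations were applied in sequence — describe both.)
The image was coarsely pixelated, then hue-shifted by a large amount.

Shapes are reduced to large square blocks; fine edges and outlines are lost — a downscale-then-upscale (mosaic) effect. Every shape's color has rotated by the same amount around the hue wheel — a uniform hue shift.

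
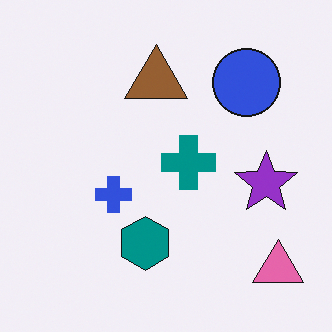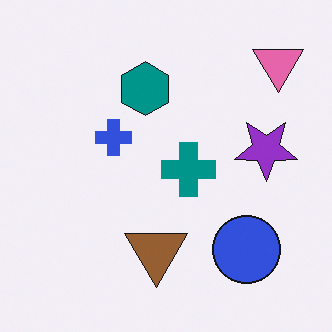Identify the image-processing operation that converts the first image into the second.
It was flipped vertically (top ↔ bottom).

The pink triangle is in the bottom-right of the first image and the top-right of the second — shapes on opposite sides of the horizontal midline have swapped in a mirror flip.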